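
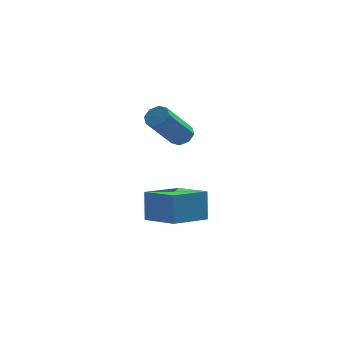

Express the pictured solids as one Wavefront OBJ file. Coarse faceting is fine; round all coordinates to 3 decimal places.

v 4.073 -2.081 0.336
v 4.473 -1.952 0.675
v 3.486 -2.749 2.143
v 3.087 -2.879 1.804
v 4.188 -1.654 0.645
v 3.201 -2.451 2.113
v 3.836 -1.606 0.434
v 2.849 -2.404 1.902
v 3.623 -1.837 0.166
v 2.636 -2.635 1.634
v 3.674 -2.211 -0.003
v 2.687 -3.008 1.465
v 3.959 -2.509 0.027
v 2.972 -3.306 1.495
v 4.311 -2.556 0.238
v 3.324 -3.354 1.706
v 4.524 -2.325 0.506
v 3.537 -3.123 1.974
v 2.623 -2.934 -3.756
v 2.634 -2.461 -2.502
v 3.972 -1.881 -4.166
v 3.983 -1.408 -2.912
v 3.657 -4.092 -3.328
v 3.668 -3.619 -2.074
v 5.006 -3.039 -3.738
v 5.017 -2.566 -2.484
f 2 1 5
f 2 5 3
f 3 5 6
f 3 6 4
f 5 1 7
f 5 7 6
f 6 7 8
f 6 8 4
f 7 1 9
f 7 9 8
f 8 9 10
f 8 10 4
f 9 1 11
f 9 11 10
f 10 11 12
f 10 12 4
f 11 1 13
f 11 13 12
f 12 13 14
f 12 14 4
f 13 1 15
f 13 15 14
f 14 15 16
f 14 16 4
f 15 1 17
f 15 17 16
f 16 17 18
f 16 18 4
f 17 1 2
f 17 2 18
f 18 2 3
f 18 3 4
f 20 22 19
f 23 20 19
f 19 22 21
f 21 23 19
f 20 26 22
f 24 20 23
f 24 26 20
f 22 26 21
f 25 23 21
f 21 26 25
f 25 24 23
f 26 24 25



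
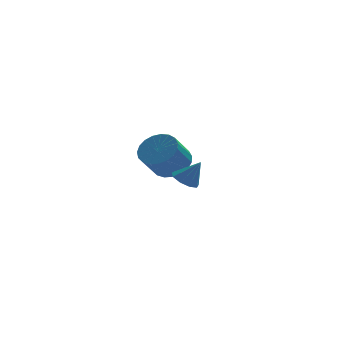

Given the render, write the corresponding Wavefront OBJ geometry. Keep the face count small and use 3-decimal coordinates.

v -0.461 -3.527 2.382
v 0.027 -3.09 2.163
v 0.181 -3.713 3.438
v -0.304 -2.855 2.405
v -0.708 -2.935 2.636
v -0.996 -3.291 2.748
v -1.034 -3.758 2.688
v -0.803 -4.116 2.485
v -0.413 -4.199 2.234
v -0.044 -3.967 2.051
v 0.129 -3.529 2.023
v 0.192 2.345 1.044
v 0.815 2.79 1.733
v 0.011 2.1 2.905
v -0.612 1.655 2.216
v 0.504 3.082 1.692
v -0.3 2.392 2.864
v 0.139 3.247 1.539
v -0.665 2.557 2.711
v -0.216 3.255 1.3
v -1.02 2.566 2.472
v -0.501 3.106 1.017
v -1.305 2.417 2.189
v -0.666 2.826 0.738
v -1.47 2.136 1.911
v -0.683 2.462 0.513
v -1.487 1.772 1.685
v -0.548 2.078 0.379
v -1.352 1.388 1.551
v -0.286 1.74 0.36
v -1.09 1.05 1.533
v 0.059 1.507 0.46
v -0.745 0.817 1.632
v 0.428 1.418 0.66
v -0.377 0.729 1.832
v 0.755 1.49 0.927
v -0.049 0.8 2.099
v 0.985 1.71 1.214
v 0.181 1.02 2.386
v 1.078 2.039 1.472
v 0.274 1.349 2.644
v 1.018 2.421 1.655
v 0.213 1.731 2.827
f 2 1 4
f 2 4 3
f 4 1 5
f 4 5 3
f 5 1 6
f 5 6 3
f 6 1 7
f 6 7 3
f 7 1 8
f 7 8 3
f 8 1 9
f 8 9 3
f 9 1 10
f 9 10 3
f 10 1 11
f 10 11 3
f 11 1 2
f 11 2 3
f 13 12 16
f 13 16 14
f 14 16 17
f 14 17 15
f 16 12 18
f 16 18 17
f 17 18 19
f 17 19 15
f 18 12 20
f 18 20 19
f 19 20 21
f 19 21 15
f 20 12 22
f 20 22 21
f 21 22 23
f 21 23 15
f 22 12 24
f 22 24 23
f 23 24 25
f 23 25 15
f 24 12 26
f 24 26 25
f 25 26 27
f 25 27 15
f 26 12 28
f 26 28 27
f 27 28 29
f 27 29 15
f 28 12 30
f 28 30 29
f 29 30 31
f 29 31 15
f 30 12 32
f 30 32 31
f 31 32 33
f 31 33 15
f 32 12 34
f 32 34 33
f 33 34 35
f 33 35 15
f 34 12 36
f 34 36 35
f 35 36 37
f 35 37 15
f 36 12 38
f 36 38 37
f 37 38 39
f 37 39 15
f 38 12 40
f 38 40 39
f 39 40 41
f 39 41 15
f 40 12 42
f 40 42 41
f 41 42 43
f 41 43 15
f 42 12 13
f 42 13 43
f 43 13 14
f 43 14 15



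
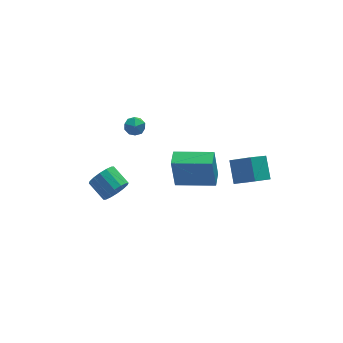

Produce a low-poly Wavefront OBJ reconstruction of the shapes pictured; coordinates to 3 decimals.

v -0.598 0.365 -1.223
v -0.766 0.533 0.682
v -0.142 1.255 -1.261
v -0.311 1.422 0.644
v 1.351 -0.622 -0.964
v 1.182 -0.455 0.941
v 1.806 0.267 -1.002
v 1.638 0.435 0.903
v -3.525 1.524 -1.903
v -2.975 1.448 -1.272
v -3.426 2.56 -0.746
v -3.975 2.636 -1.377
v -2.766 1.677 -1.576
v -3.217 2.789 -1.051
v -2.76 1.865 -1.968
v -3.211 2.977 -1.443
v -2.959 1.962 -2.343
v -3.409 3.074 -1.817
v -3.309 1.941 -2.6
v -3.76 3.053 -2.074
v -3.717 1.808 -2.669
v -4.168 2.92 -2.144
v -4.074 1.6 -2.534
v -4.525 2.712 -2.008
v -4.283 1.371 -2.229
v -4.734 2.483 -1.704
v -4.289 1.183 -1.837
v -4.74 2.295 -1.312
v -4.091 1.086 -1.463
v -4.541 2.198 -0.937
v -3.74 1.107 -1.206
v -4.191 2.219 -0.68
v -3.332 1.24 -1.136
v -3.783 2.352 -0.611
v 2.077 -1.316 -0.347
v 2.939 -2.104 0.425
v 2.25 -0.216 0.582
v 3.112 -1.004 1.354
v 3.168 -0.856 -1.094
v 4.03 -1.644 -0.322
v 3.341 0.244 -0.165
v 4.203 -0.544 0.607
v -1.868 4.329 1.279
v -1.562 4.164 0.691
v -1.798 3.276 1.609
v -1.492 3.111 1.021
v -1.165 3.499 1.48
v -1.209 4.15 1.275
v -2.151 3.29 1.025
v -2.195 3.941 0.82
v -1.737 3.523 0.533
v -1.127 3.652 0.815
v -2.233 3.788 1.485
v -1.623 3.917 1.767
f 2 4 1
f 5 2 1
f 1 4 3
f 3 5 1
f 2 8 4
f 6 2 5
f 6 8 2
f 4 8 3
f 7 5 3
f 3 8 7
f 7 6 5
f 8 6 7
f 10 9 13
f 10 13 11
f 11 13 14
f 11 14 12
f 13 9 15
f 13 15 14
f 14 15 16
f 14 16 12
f 15 9 17
f 15 17 16
f 16 17 18
f 16 18 12
f 17 9 19
f 17 19 18
f 18 19 20
f 18 20 12
f 19 9 21
f 19 21 20
f 20 21 22
f 20 22 12
f 21 9 23
f 21 23 22
f 22 23 24
f 22 24 12
f 23 9 25
f 23 25 24
f 24 25 26
f 24 26 12
f 25 9 27
f 25 27 26
f 26 27 28
f 26 28 12
f 27 9 29
f 27 29 28
f 28 29 30
f 28 30 12
f 29 9 31
f 29 31 30
f 30 31 32
f 30 32 12
f 31 9 33
f 31 33 32
f 32 33 34
f 32 34 12
f 33 9 10
f 33 10 34
f 34 10 11
f 34 11 12
f 36 38 35
f 39 36 35
f 35 38 37
f 37 39 35
f 36 42 38
f 40 36 39
f 40 42 36
f 38 42 37
f 41 39 37
f 37 42 41
f 41 40 39
f 42 40 41
f 43 54 48
f 43 48 44
f 43 44 50
f 43 50 53
f 43 53 54
f 44 48 52
f 48 54 47
f 54 53 45
f 53 50 49
f 50 44 51
f 46 52 47
f 46 47 45
f 46 45 49
f 46 49 51
f 46 51 52
f 47 52 48
f 45 47 54
f 49 45 53
f 51 49 50
f 52 51 44



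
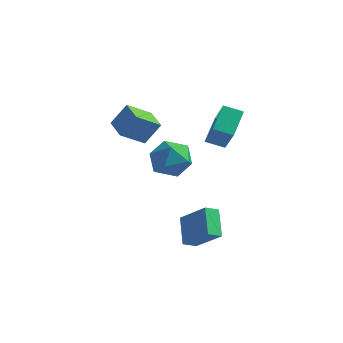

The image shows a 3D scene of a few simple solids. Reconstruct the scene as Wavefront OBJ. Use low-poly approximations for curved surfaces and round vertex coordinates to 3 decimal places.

v 0.414 3.593 0.334
v 1.366 2.58 1.881
v 0.276 4.953 1.31
v 1.228 3.94 2.857
v 1.352 3.94 -0.017
v 2.304 2.927 1.53
v 1.214 5.3 0.959
v 2.166 4.287 2.506
v 1.008 0.182 -4.977
v 0.299 1.254 -3.896
v 1.423 0.809 -5.328
v 0.714 1.882 -4.246
v 2.506 -0.102 -3.714
v 1.797 0.971 -2.632
v 2.921 0.526 -4.064
v 2.212 1.598 -2.983
v -3.421 3.518 0.197
v -4.197 2.437 1.05
v -2.777 3.998 1.391
v -3.552 2.917 2.244
v -2.368 2.603 -0.004
v -3.143 1.522 0.849
v -1.723 3.083 1.19
v -2.499 2.002 2.043
v -1.636 4.591 -1.285
v -0.794 4.147 -0.506
v -1.966 2.753 -1.974
v -1.124 2.309 -1.195
v -2.189 2.751 -0.764
v -1.984 3.887 -0.338
v -0.776 3.013 -2.142
v -0.571 4.149 -1.716
v -0.262 3.172 -1.035
v -1.135 3.01 -0.184
v -1.625 3.89 -2.296
v -2.498 3.728 -1.445
f 2 4 1
f 5 2 1
f 1 4 3
f 3 5 1
f 2 8 4
f 6 2 5
f 6 8 2
f 4 8 3
f 7 5 3
f 3 8 7
f 7 6 5
f 8 6 7
f 10 12 9
f 13 10 9
f 9 12 11
f 11 13 9
f 10 16 12
f 14 10 13
f 14 16 10
f 12 16 11
f 15 13 11
f 11 16 15
f 15 14 13
f 16 14 15
f 18 20 17
f 21 18 17
f 17 20 19
f 19 21 17
f 18 24 20
f 22 18 21
f 22 24 18
f 20 24 19
f 23 21 19
f 19 24 23
f 23 22 21
f 24 22 23
f 25 36 30
f 25 30 26
f 25 26 32
f 25 32 35
f 25 35 36
f 26 30 34
f 30 36 29
f 36 35 27
f 35 32 31
f 32 26 33
f 28 34 29
f 28 29 27
f 28 27 31
f 28 31 33
f 28 33 34
f 29 34 30
f 27 29 36
f 31 27 35
f 33 31 32
f 34 33 26



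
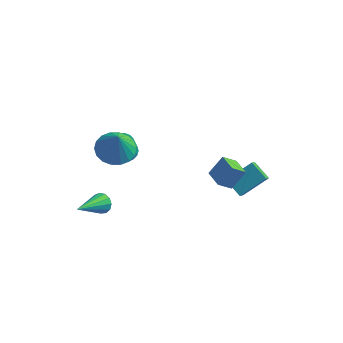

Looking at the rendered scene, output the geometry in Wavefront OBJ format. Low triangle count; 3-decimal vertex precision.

v -2.128 -1.507 0.586
v -1.547 -1.854 0.516
v -1.632 -2.2 1.525
v -2.212 -1.853 1.594
v -1.455 -1.603 0.609
v -1.54 -1.949 1.618
v -1.479 -1.336 0.699
v -1.564 -1.682 1.708
v -1.616 -1.099 0.769
v -1.701 -1.444 1.778
v -1.841 -0.932 0.807
v -1.926 -1.278 1.816
v -2.115 -0.864 0.807
v -2.2 -1.21 1.816
v -2.392 -0.908 0.769
v -2.477 -1.254 1.778
v -2.623 -1.055 0.699
v -2.708 -1.401 1.708
v -2.768 -1.281 0.609
v -2.853 -1.627 1.618
v -2.803 -1.545 0.516
v -2.888 -1.891 1.524
v -2.721 -1.803 0.434
v -2.806 -2.149 1.443
v -2.536 -2.01 0.379
v -2.621 -2.356 1.388
v -2.28 -2.13 0.359
v -2.365 -2.476 1.368
v -1.999 -2.142 0.379
v -2.084 -2.488 1.388
v -1.739 -2.044 0.434
v -1.824 -2.39 1.443
v 3.653 -0.237 -2.516
v 3.691 -0.968 -1.792
v 2.764 0.264 -1.964
v 2.802 -0.468 -1.24
v 4.718 0.688 -1.64
v 4.756 -0.044 -0.916
v 3.829 1.188 -1.088
v 3.867 0.457 -0.364
v -2.047 -3.072 2.455
v -1.184 -3.537 2.139
v -1.733 -3.488 3.925
v -1.043 -3.11 2.229
v -1.101 -2.676 2.365
v -1.346 -2.32 2.518
v -1.73 -2.113 2.659
v -2.177 -2.096 2.759
v -2.598 -2.272 2.799
v -2.91 -2.607 2.771
v -3.051 -3.034 2.68
v -2.994 -3.468 2.545
v -2.749 -3.823 2.392
v -2.364 -4.03 2.251
v -1.917 -4.047 2.151
v -1.496 -3.871 2.111
v 2.45 -2.304 1.122
v 2.974 -1.72 2.043
v 3.018 -1.85 0.511
v 3.542 -1.266 1.432
v 3.158 -3.074 1.208
v 3.682 -2.49 2.129
v 3.726 -2.62 0.597
v 4.25 -2.036 1.518
v -2.833 -3.159 -2.353
v -2.442 -3.034 -1.902
v -3.487 -4.821 -1.327
v -2.735 -2.871 -1.824
v -3.058 -2.8 -1.915
v -3.311 -2.842 -2.144
v -3.411 -2.985 -2.44
v -3.328 -3.183 -2.708
v -3.088 -3.374 -2.864
v -2.767 -3.496 -2.857
v -2.466 -3.511 -2.69
v -2.283 -3.415 -2.416
v -2.274 -3.237 -2.122
f 2 1 5
f 2 5 3
f 3 5 6
f 3 6 4
f 5 1 7
f 5 7 6
f 6 7 8
f 6 8 4
f 7 1 9
f 7 9 8
f 8 9 10
f 8 10 4
f 9 1 11
f 9 11 10
f 10 11 12
f 10 12 4
f 11 1 13
f 11 13 12
f 12 13 14
f 12 14 4
f 13 1 15
f 13 15 14
f 14 15 16
f 14 16 4
f 15 1 17
f 15 17 16
f 16 17 18
f 16 18 4
f 17 1 19
f 17 19 18
f 18 19 20
f 18 20 4
f 19 1 21
f 19 21 20
f 20 21 22
f 20 22 4
f 21 1 23
f 21 23 22
f 22 23 24
f 22 24 4
f 23 1 25
f 23 25 24
f 24 25 26
f 24 26 4
f 25 1 27
f 25 27 26
f 26 27 28
f 26 28 4
f 27 1 29
f 27 29 28
f 28 29 30
f 28 30 4
f 29 1 31
f 29 31 30
f 30 31 32
f 30 32 4
f 31 1 2
f 31 2 32
f 32 2 3
f 32 3 4
f 34 36 33
f 37 34 33
f 33 36 35
f 35 37 33
f 34 40 36
f 38 34 37
f 38 40 34
f 36 40 35
f 39 37 35
f 35 40 39
f 39 38 37
f 40 38 39
f 42 41 44
f 42 44 43
f 44 41 45
f 44 45 43
f 45 41 46
f 45 46 43
f 46 41 47
f 46 47 43
f 47 41 48
f 47 48 43
f 48 41 49
f 48 49 43
f 49 41 50
f 49 50 43
f 50 41 51
f 50 51 43
f 51 41 52
f 51 52 43
f 52 41 53
f 52 53 43
f 53 41 54
f 53 54 43
f 54 41 55
f 54 55 43
f 55 41 56
f 55 56 43
f 56 41 42
f 56 42 43
f 58 60 57
f 61 58 57
f 57 60 59
f 59 61 57
f 58 64 60
f 62 58 61
f 62 64 58
f 60 64 59
f 63 61 59
f 59 64 63
f 63 62 61
f 64 62 63
f 66 65 68
f 66 68 67
f 68 65 69
f 68 69 67
f 69 65 70
f 69 70 67
f 70 65 71
f 70 71 67
f 71 65 72
f 71 72 67
f 72 65 73
f 72 73 67
f 73 65 74
f 73 74 67
f 74 65 75
f 74 75 67
f 75 65 76
f 75 76 67
f 76 65 77
f 76 77 67
f 77 65 66
f 77 66 67



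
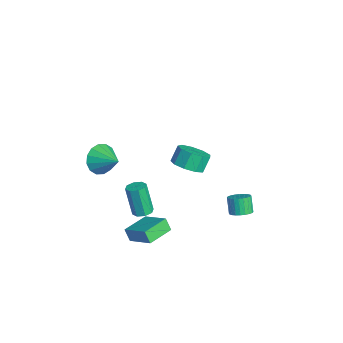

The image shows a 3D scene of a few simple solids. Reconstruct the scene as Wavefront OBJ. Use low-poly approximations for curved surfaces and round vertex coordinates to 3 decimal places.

v 2.933 -0.611 3.31
v 3.649 -1.003 3.815
v 3.303 -0.501 4.695
v 2.587 -0.109 4.19
v 3.841 -0.428 3.563
v 3.495 0.074 4.442
v 3.608 0.061 3.192
v 3.262 0.563 4.072
v 3.059 0.236 2.877
v 2.713 0.738 3.756
v 2.451 0.015 2.764
v 2.106 0.516 3.644
v 2.069 -0.5 2.907
v 1.723 0.002 3.787
v 2.091 -1.066 3.239
v 1.745 -0.564 4.118
v 2.506 -1.419 3.604
v 2.161 -0.918 4.483
v 3.122 -1.394 3.831
v 2.776 -0.893 4.711
v 2.131 -3.65 -3.237
v 1.796 -3.859 -2.484
v 1.26 -2.225 -3.228
v 0.925 -2.435 -2.476
v 3.455 -2.845 -2.424
v 3.12 -3.055 -1.672
v 2.584 -1.421 -2.416
v 2.249 -1.63 -1.663
v 0.18 3.427 -4.35
v 0.624 2.967 -4.066
v 0.045 3.013 -3.085
v -0.4 3.473 -3.37
v 0.746 3.204 -4.005
v 0.167 3.25 -3.025
v 0.782 3.475 -3.997
v 0.203 3.52 -3.016
v 0.726 3.738 -4.042
v 0.147 3.784 -3.062
v 0.587 3.954 -4.135
v 0.007 4 -3.154
v 0.385 4.09 -4.26
v -0.194 4.136 -3.279
v 0.153 4.125 -4.399
v -0.426 4.171 -3.418
v -0.076 4.054 -4.53
v -0.655 4.099 -3.55
v -0.265 3.887 -4.635
v -0.844 3.933 -3.654
v -0.387 3.65 -4.695
v -0.966 3.696 -3.715
v -0.423 3.38 -4.704
v -1.002 3.425 -3.723
v -0.367 3.116 -4.658
v -0.946 3.162 -3.678
v -0.227 2.9 -4.566
v -0.807 2.946 -3.585
v -0.026 2.764 -4.441
v -0.605 2.81 -3.46
v 0.206 2.729 -4.302
v -0.373 2.775 -3.321
v 0.435 2.801 -4.17
v -0.144 2.846 -3.19
v 2.389 -2.957 -0.561
v 2.794 -3.397 -0.505
v 2.275 -3.643 1.317
v 1.871 -3.203 1.261
v 2.967 -2.984 -0.4
v 2.448 -3.23 1.421
v 2.801 -2.556 -0.389
v 2.283 -2.802 1.432
v 2.395 -2.363 -0.479
v 1.876 -2.609 1.343
v 1.985 -2.517 -0.617
v 1.466 -2.763 1.205
v 1.812 -2.93 -0.721
v 1.293 -3.176 1.1
v 1.977 -3.358 -0.732
v 1.459 -3.604 1.089
v 2.384 -3.551 -0.643
v 1.865 -3.797 1.179
v -4.587 -3.595 -1.792
v -3.933 -4.055 -2.518
v -3.313 -2.865 -1.108
v -4.088 -3.57 -2.749
v -4.376 -3.092 -2.723
v -4.721 -2.748 -2.448
v -5.03 -2.632 -1.997
v -5.22 -2.774 -1.491
v -5.241 -3.136 -1.065
v -5.086 -3.621 -0.834
v -4.798 -4.099 -0.86
v -4.453 -4.443 -1.135
v -4.144 -4.559 -1.587
v -3.954 -4.417 -2.093
f 2 1 5
f 2 5 3
f 3 5 6
f 3 6 4
f 5 1 7
f 5 7 6
f 6 7 8
f 6 8 4
f 7 1 9
f 7 9 8
f 8 9 10
f 8 10 4
f 9 1 11
f 9 11 10
f 10 11 12
f 10 12 4
f 11 1 13
f 11 13 12
f 12 13 14
f 12 14 4
f 13 1 15
f 13 15 14
f 14 15 16
f 14 16 4
f 15 1 17
f 15 17 16
f 16 17 18
f 16 18 4
f 17 1 19
f 17 19 18
f 18 19 20
f 18 20 4
f 19 1 2
f 19 2 20
f 20 2 3
f 20 3 4
f 22 24 21
f 25 22 21
f 21 24 23
f 23 25 21
f 22 28 24
f 26 22 25
f 26 28 22
f 24 28 23
f 27 25 23
f 23 28 27
f 27 26 25
f 28 26 27
f 30 29 33
f 30 33 31
f 31 33 34
f 31 34 32
f 33 29 35
f 33 35 34
f 34 35 36
f 34 36 32
f 35 29 37
f 35 37 36
f 36 37 38
f 36 38 32
f 37 29 39
f 37 39 38
f 38 39 40
f 38 40 32
f 39 29 41
f 39 41 40
f 40 41 42
f 40 42 32
f 41 29 43
f 41 43 42
f 42 43 44
f 42 44 32
f 43 29 45
f 43 45 44
f 44 45 46
f 44 46 32
f 45 29 47
f 45 47 46
f 46 47 48
f 46 48 32
f 47 29 49
f 47 49 48
f 48 49 50
f 48 50 32
f 49 29 51
f 49 51 50
f 50 51 52
f 50 52 32
f 51 29 53
f 51 53 52
f 52 53 54
f 52 54 32
f 53 29 55
f 53 55 54
f 54 55 56
f 54 56 32
f 55 29 57
f 55 57 56
f 56 57 58
f 56 58 32
f 57 29 59
f 57 59 58
f 58 59 60
f 58 60 32
f 59 29 61
f 59 61 60
f 60 61 62
f 60 62 32
f 61 29 30
f 61 30 62
f 62 30 31
f 62 31 32
f 64 63 67
f 64 67 65
f 65 67 68
f 65 68 66
f 67 63 69
f 67 69 68
f 68 69 70
f 68 70 66
f 69 63 71
f 69 71 70
f 70 71 72
f 70 72 66
f 71 63 73
f 71 73 72
f 72 73 74
f 72 74 66
f 73 63 75
f 73 75 74
f 74 75 76
f 74 76 66
f 75 63 77
f 75 77 76
f 76 77 78
f 76 78 66
f 77 63 79
f 77 79 78
f 78 79 80
f 78 80 66
f 79 63 64
f 79 64 80
f 80 64 65
f 80 65 66
f 82 81 84
f 82 84 83
f 84 81 85
f 84 85 83
f 85 81 86
f 85 86 83
f 86 81 87
f 86 87 83
f 87 81 88
f 87 88 83
f 88 81 89
f 88 89 83
f 89 81 90
f 89 90 83
f 90 81 91
f 90 91 83
f 91 81 92
f 91 92 83
f 92 81 93
f 92 93 83
f 93 81 94
f 93 94 83
f 94 81 82
f 94 82 83



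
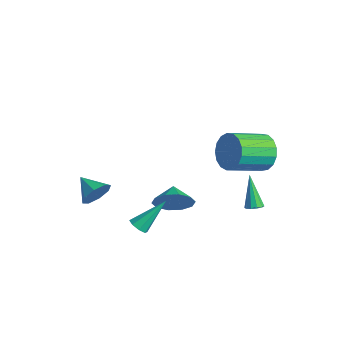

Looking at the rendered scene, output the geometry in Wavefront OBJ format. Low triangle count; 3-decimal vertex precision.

v -2.134 -2.912 -2.089
v -1.735 -3.245 -1.354
v -3.406 -3.208 -1.531
v -1.868 -2.571 -1.299
v -2.157 -2.097 -1.707
v -2.432 -2.1 -2.338
v -2.533 -2.579 -2.823
v -2.4 -3.253 -2.878
v -2.111 -3.727 -2.47
v -1.836 -3.724 -1.839
v 3.804 3.248 3.049
v 4.284 2.888 2.139
v 4.275 0.952 2.901
v 3.796 1.312 3.811
v 4.684 3.009 2.452
v 4.675 1.073 3.213
v 4.882 3.185 2.901
v 4.874 1.249 3.662
v 4.834 3.375 3.384
v 4.825 1.439 4.146
v 4.549 3.536 3.791
v 4.541 1.601 4.552
v 4.094 3.631 4.027
v 4.086 1.696 4.789
v 3.573 3.639 4.04
v 3.564 1.703 4.802
v 3.104 3.556 3.826
v 3.096 1.621 4.587
v 2.796 3.403 3.433
v 2.788 1.468 4.195
v 2.719 3.215 2.953
v 2.71 1.279 3.715
v 2.891 3.034 2.495
v 2.882 1.098 3.256
v 3.271 2.902 2.164
v 3.263 0.966 2.925
v 3.774 2.849 2.035
v 3.766 0.913 2.797
v 1.538 -0.457 -0.98
v 2.175 0.152 -0.339
v 0.662 -0.003 -0.54
v 2.066 0.494 -0.909
v 1.755 0.473 -1.506
v 1.361 0.097 -1.902
v 1.034 -0.49 -1.946
v 0.9 -1.065 -1.622
v 1.01 -1.407 -1.052
v 1.321 -1.387 -0.455
v 1.715 -1.011 -0.058
v 2.041 -0.423 -0.014
v 3.701 -3.498 0.042
v 4.242 -3.42 -0.082
v 3.819 -2.062 1.458
v 3.983 -3.17 -0.314
v 3.559 -3.112 -0.338
v 3.218 -3.28 -0.139
v 3.161 -3.576 0.166
v 3.42 -3.826 0.398
v 3.844 -3.884 0.422
v 4.184 -3.716 0.223
v 2.514 3.612 -2.222
v 2.796 3.252 -2.02
v 1.566 3.848 -0.478
v 2.941 3.522 -1.978
v 2.923 3.826 -2.029
v 2.748 4.048 -2.154
v 2.485 4.104 -2.305
v 2.232 3.972 -2.425
v 2.087 3.702 -2.467
v 2.106 3.398 -2.416
v 2.28 3.175 -2.291
v 2.544 3.12 -2.14
f 2 1 4
f 2 4 3
f 4 1 5
f 4 5 3
f 5 1 6
f 5 6 3
f 6 1 7
f 6 7 3
f 7 1 8
f 7 8 3
f 8 1 9
f 8 9 3
f 9 1 10
f 9 10 3
f 10 1 2
f 10 2 3
f 12 11 15
f 12 15 13
f 13 15 16
f 13 16 14
f 15 11 17
f 15 17 16
f 16 17 18
f 16 18 14
f 17 11 19
f 17 19 18
f 18 19 20
f 18 20 14
f 19 11 21
f 19 21 20
f 20 21 22
f 20 22 14
f 21 11 23
f 21 23 22
f 22 23 24
f 22 24 14
f 23 11 25
f 23 25 24
f 24 25 26
f 24 26 14
f 25 11 27
f 25 27 26
f 26 27 28
f 26 28 14
f 27 11 29
f 27 29 28
f 28 29 30
f 28 30 14
f 29 11 31
f 29 31 30
f 30 31 32
f 30 32 14
f 31 11 33
f 31 33 32
f 32 33 34
f 32 34 14
f 33 11 35
f 33 35 34
f 34 35 36
f 34 36 14
f 35 11 37
f 35 37 36
f 36 37 38
f 36 38 14
f 37 11 12
f 37 12 38
f 38 12 13
f 38 13 14
f 40 39 42
f 40 42 41
f 42 39 43
f 42 43 41
f 43 39 44
f 43 44 41
f 44 39 45
f 44 45 41
f 45 39 46
f 45 46 41
f 46 39 47
f 46 47 41
f 47 39 48
f 47 48 41
f 48 39 49
f 48 49 41
f 49 39 50
f 49 50 41
f 50 39 40
f 50 40 41
f 52 51 54
f 52 54 53
f 54 51 55
f 54 55 53
f 55 51 56
f 55 56 53
f 56 51 57
f 56 57 53
f 57 51 58
f 57 58 53
f 58 51 59
f 58 59 53
f 59 51 60
f 59 60 53
f 60 51 52
f 60 52 53
f 62 61 64
f 62 64 63
f 64 61 65
f 64 65 63
f 65 61 66
f 65 66 63
f 66 61 67
f 66 67 63
f 67 61 68
f 67 68 63
f 68 61 69
f 68 69 63
f 69 61 70
f 69 70 63
f 70 61 71
f 70 71 63
f 71 61 72
f 71 72 63
f 72 61 62
f 72 62 63



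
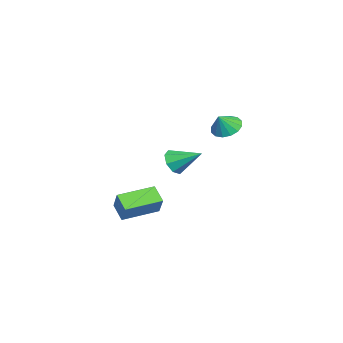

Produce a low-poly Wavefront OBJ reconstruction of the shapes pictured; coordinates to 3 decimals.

v -0.331 -0.939 -3.114
v 0.491 -0.579 -2.053
v 0.315 -0.391 -3.8
v 1.137 -0.031 -2.738
v 0.763 -2.589 -3.402
v 1.585 -2.229 -2.34
v 1.409 -2.041 -4.087
v 2.231 -1.681 -3.026
v 3.568 0.996 0.85
v 3.922 0.609 1.414
v 3.852 2.364 1.61
v 4.292 0.771 0.985
v 4.238 1.064 0.477
v 3.791 1.318 0.187
v 3.214 1.383 0.286
v 2.844 1.222 0.715
v 2.898 0.928 1.224
v 3.344 0.675 1.513
v 3.102 3.389 3.139
v 3.571 2.949 2.662
v 3.638 3.091 3.941
v 3.752 3.321 2.678
v 3.76 3.711 2.818
v 3.591 4.014 3.043
v 3.291 4.15 3.294
v 2.94 4.082 3.504
v 2.633 3.828 3.615
v 2.451 3.456 3.599
v 2.443 3.067 3.46
v 2.612 2.763 3.234
v 2.912 2.627 2.983
v 3.263 2.695 2.774
f 2 4 1
f 5 2 1
f 1 4 3
f 3 5 1
f 2 8 4
f 6 2 5
f 6 8 2
f 4 8 3
f 7 5 3
f 3 8 7
f 7 6 5
f 8 6 7
f 10 9 12
f 10 12 11
f 12 9 13
f 12 13 11
f 13 9 14
f 13 14 11
f 14 9 15
f 14 15 11
f 15 9 16
f 15 16 11
f 16 9 17
f 16 17 11
f 17 9 18
f 17 18 11
f 18 9 10
f 18 10 11
f 20 19 22
f 20 22 21
f 22 19 23
f 22 23 21
f 23 19 24
f 23 24 21
f 24 19 25
f 24 25 21
f 25 19 26
f 25 26 21
f 26 19 27
f 26 27 21
f 27 19 28
f 27 28 21
f 28 19 29
f 28 29 21
f 29 19 30
f 29 30 21
f 30 19 31
f 30 31 21
f 31 19 32
f 31 32 21
f 32 19 20
f 32 20 21



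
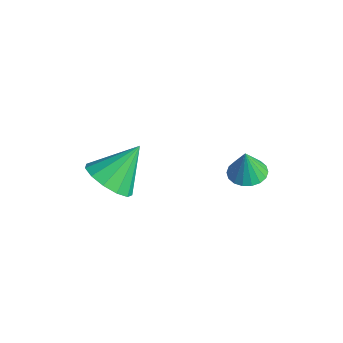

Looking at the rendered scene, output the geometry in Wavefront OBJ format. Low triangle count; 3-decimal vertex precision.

v 0.549 -0.809 -3.435
v 1.421 -1.052 -3.183
v 0.551 0.389 -2.285
v 1.472 -0.687 -3.564
v 1.23 -0.361 -3.903
v 0.771 -0.177 -4.094
v 0.242 -0.193 -4.075
v -0.19 -0.405 -3.854
v -0.387 -0.745 -3.499
v -0.287 -1.106 -3.123
v 0.078 -1.372 -2.847
v 0.593 -1.459 -2.757
v 1.093 -1.34 -2.882
v 2.487 3.23 -3.723
v 3.157 3.252 -3.712
v 2.473 3.13 -2.637
v 3.08 3.54 -3.686
v 2.887 3.765 -3.668
v 2.614 3.885 -3.66
v 2.316 3.875 -3.665
v 2.052 3.738 -3.681
v 1.874 3.5 -3.706
v 1.817 3.208 -3.733
v 1.894 2.921 -3.759
v 2.088 2.695 -3.777
v 2.36 2.575 -3.785
v 2.658 2.585 -3.78
v 2.922 2.723 -3.764
v 3.1 2.961 -3.74
f 2 1 4
f 2 4 3
f 4 1 5
f 4 5 3
f 5 1 6
f 5 6 3
f 6 1 7
f 6 7 3
f 7 1 8
f 7 8 3
f 8 1 9
f 8 9 3
f 9 1 10
f 9 10 3
f 10 1 11
f 10 11 3
f 11 1 12
f 11 12 3
f 12 1 13
f 12 13 3
f 13 1 2
f 13 2 3
f 15 14 17
f 15 17 16
f 17 14 18
f 17 18 16
f 18 14 19
f 18 19 16
f 19 14 20
f 19 20 16
f 20 14 21
f 20 21 16
f 21 14 22
f 21 22 16
f 22 14 23
f 22 23 16
f 23 14 24
f 23 24 16
f 24 14 25
f 24 25 16
f 25 14 26
f 25 26 16
f 26 14 27
f 26 27 16
f 27 14 28
f 27 28 16
f 28 14 29
f 28 29 16
f 29 14 15
f 29 15 16



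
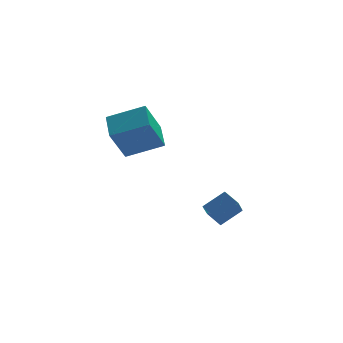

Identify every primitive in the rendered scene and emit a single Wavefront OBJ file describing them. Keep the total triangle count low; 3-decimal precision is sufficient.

v -1.525 2.465 4.074
v 0.047 2.152 4.723
v -1.504 3.763 4.65
v 0.068 3.45 5.3
v -0.808 3.09 2.64
v 0.764 2.777 3.29
v -0.787 4.388 3.217
v 0.785 4.075 3.866
v 3.15 3.205 -1.553
v 2.803 2.339 -0.752
v 2.69 3.797 -1.112
v 2.342 2.931 -0.311
v 4.118 3.449 -0.869
v 3.77 2.583 -0.068
v 3.657 4.041 -0.428
v 3.31 3.175 0.373
f 2 4 1
f 5 2 1
f 1 4 3
f 3 5 1
f 2 8 4
f 6 2 5
f 6 8 2
f 4 8 3
f 7 5 3
f 3 8 7
f 7 6 5
f 8 6 7
f 10 12 9
f 13 10 9
f 9 12 11
f 11 13 9
f 10 16 12
f 14 10 13
f 14 16 10
f 12 16 11
f 15 13 11
f 11 16 15
f 15 14 13
f 16 14 15



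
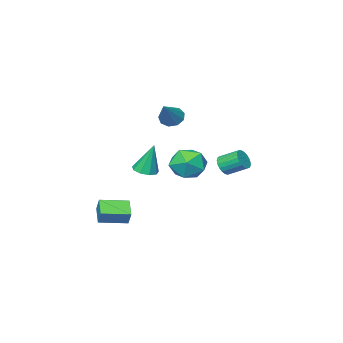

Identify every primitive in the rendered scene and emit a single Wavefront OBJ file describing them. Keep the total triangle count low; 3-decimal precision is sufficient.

v 1.611 -3.749 -3.938
v 1.754 -3.331 -3.177
v 0.3 -2.999 -4.105
v 0.443 -2.581 -3.343
v 2.157 -2.919 -4.497
v 2.3 -2.501 -3.735
v 0.846 -2.169 -4.663
v 0.989 -1.751 -3.902
v -0.863 -2.931 -1.626
v -0.193 -3.053 -1.513
v -1.077 -2.489 0.126
v -0.257 -2.602 -1.635
v -0.604 -2.304 -1.753
v -1.072 -2.3 -1.811
v -1.443 -2.592 -1.783
v -1.542 -3.042 -1.681
v -1.323 -3.44 -1.554
v -0.889 -3.601 -1.46
v -0.443 -3.448 -1.444
v -1.062 -1.115 2.4
v -0.689 -0.908 1.883
v 0.042 -0.405 3.48
v -1 -0.588 1.99
v -1.339 -0.515 2.289
v -1.549 -0.722 2.64
v -1.531 -1.113 2.878
v -1.294 -1.505 2.893
v -0.948 -1.714 2.677
v -0.656 -1.643 2.331
v -0.554 -1.324 2.018
v -2.32 1.326 -0.507
v -1.783 1.473 -0.258
v -2.282 2.361 0.295
v -2.82 2.214 0.047
v -1.781 1.608 -0.473
v -2.28 2.496 0.081
v -1.871 1.694 -0.693
v -2.371 2.583 -0.14
v -2.04 1.717 -0.882
v -2.539 2.605 -0.328
v -2.257 1.672 -1.005
v -2.756 2.56 -0.452
v -2.485 1.567 -1.042
v -2.984 2.456 -0.489
v -2.684 1.42 -0.987
v -3.184 2.309 -0.434
v -2.821 1.257 -0.849
v -3.32 2.146 -0.295
v -2.871 1.106 -0.651
v -3.37 1.995 -0.098
v -2.826 0.993 -0.429
v -3.325 1.882 0.125
v -2.693 0.937 -0.22
v -3.193 1.826 0.334
v -2.496 0.949 -0.06
v -2.996 1.838 0.493
v -2.269 1.025 0.022
v -2.768 1.914 0.575
v -2.05 1.154 0.013
v -2.55 2.043 0.566
v -1.879 1.312 -0.086
v -2.378 2.201 0.467
v 0.003 2.778 0.645
v 0.785 3.447 0.488
v 1.115 1.533 0.872
v 1.897 2.202 0.715
v 1.315 2.275 1.575
v 0.628 3.044 1.434
v 1.272 1.936 -0.074
v 0.585 2.705 -0.215
v 1.569 2.927 0.043
v 1.595 3.136 1.062
v 0.305 1.844 0.298
v 0.331 2.053 1.317
f 2 4 1
f 5 2 1
f 1 4 3
f 3 5 1
f 2 8 4
f 6 2 5
f 6 8 2
f 4 8 3
f 7 5 3
f 3 8 7
f 7 6 5
f 8 6 7
f 10 9 12
f 10 12 11
f 12 9 13
f 12 13 11
f 13 9 14
f 13 14 11
f 14 9 15
f 14 15 11
f 15 9 16
f 15 16 11
f 16 9 17
f 16 17 11
f 17 9 18
f 17 18 11
f 18 9 19
f 18 19 11
f 19 9 10
f 19 10 11
f 21 20 23
f 21 23 22
f 23 20 24
f 23 24 22
f 24 20 25
f 24 25 22
f 25 20 26
f 25 26 22
f 26 20 27
f 26 27 22
f 27 20 28
f 27 28 22
f 28 20 29
f 28 29 22
f 29 20 30
f 29 30 22
f 30 20 21
f 30 21 22
f 32 31 35
f 32 35 33
f 33 35 36
f 33 36 34
f 35 31 37
f 35 37 36
f 36 37 38
f 36 38 34
f 37 31 39
f 37 39 38
f 38 39 40
f 38 40 34
f 39 31 41
f 39 41 40
f 40 41 42
f 40 42 34
f 41 31 43
f 41 43 42
f 42 43 44
f 42 44 34
f 43 31 45
f 43 45 44
f 44 45 46
f 44 46 34
f 45 31 47
f 45 47 46
f 46 47 48
f 46 48 34
f 47 31 49
f 47 49 48
f 48 49 50
f 48 50 34
f 49 31 51
f 49 51 50
f 50 51 52
f 50 52 34
f 51 31 53
f 51 53 52
f 52 53 54
f 52 54 34
f 53 31 55
f 53 55 54
f 54 55 56
f 54 56 34
f 55 31 57
f 55 57 56
f 56 57 58
f 56 58 34
f 57 31 59
f 57 59 58
f 58 59 60
f 58 60 34
f 59 31 61
f 59 61 60
f 60 61 62
f 60 62 34
f 61 31 32
f 61 32 62
f 62 32 33
f 62 33 34
f 63 74 68
f 63 68 64
f 63 64 70
f 63 70 73
f 63 73 74
f 64 68 72
f 68 74 67
f 74 73 65
f 73 70 69
f 70 64 71
f 66 72 67
f 66 67 65
f 66 65 69
f 66 69 71
f 66 71 72
f 67 72 68
f 65 67 74
f 69 65 73
f 71 69 70
f 72 71 64



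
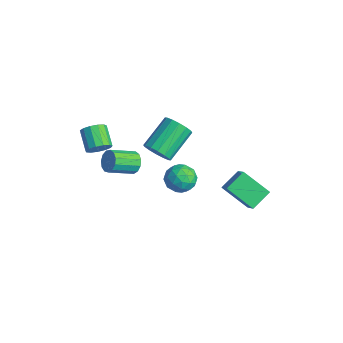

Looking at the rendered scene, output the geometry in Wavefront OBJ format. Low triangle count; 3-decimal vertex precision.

v -0.953 -0.996 1.282
v -0.625 -0.458 0.626
v -1.299 1.314 1.741
v -1.627 0.776 2.398
v -1.07 -0.548 0.499
v -1.743 1.225 1.615
v -1.484 -0.757 0.582
v -2.157 1.015 1.698
v -1.755 -1.031 0.853
v -2.428 0.742 1.969
v -1.812 -1.295 1.239
v -2.485 0.477 2.355
v -1.638 -1.479 1.636
v -2.312 0.293 2.752
v -1.281 -1.534 1.939
v -1.955 0.238 3.054
v -0.837 -1.445 2.065
v -1.51 0.328 3.181
v -0.423 -1.235 1.982
v -1.096 0.537 3.098
v -0.152 -0.962 1.711
v -0.825 0.811 2.827
v -0.095 -0.697 1.325
v -0.768 1.075 2.441
v -0.268 -0.513 0.928
v -0.942 1.259 2.044
v -1.391 -2.241 0.617
v -0.944 -2.017 1.162
v -1.101 -3.514 1.908
v -1.549 -3.739 1.363
v -1.331 -1.918 1.28
v -1.489 -3.415 2.026
v -1.738 -1.921 1.187
v -1.895 -3.418 1.933
v -2.034 -2.026 0.913
v -2.192 -3.523 1.659
v -2.127 -2.2 0.546
v -2.284 -3.697 1.291
v -1.985 -2.386 0.201
v -2.143 -3.884 0.946
v -1.656 -2.527 -0.012
v -1.813 -4.024 0.733
v -1.242 -2.577 -0.025
v -1.399 -4.074 0.72
v -0.876 -2.52 0.166
v -1.033 -4.018 0.911
v -0.673 -2.375 0.5
v -0.83 -3.872 1.246
v -0.698 -2.188 0.872
v -0.856 -3.685 1.617
v -0.034 2.691 -3.043
v 1.076 2.351 -1.971
v -0.304 3.954 -2.362
v 0.806 3.614 -1.29
v 1.354 3.606 -4.19
v 2.464 3.266 -3.118
v 1.084 4.869 -3.509
v 2.194 4.529 -2.437
v 1.369 0.023 0.984
v 2.256 -0.388 0.972
v 0.704 -1.412 1.008
v 1.591 -1.823 0.996
v 1.289 -1.337 1.788
v 1.7 -0.45 1.774
v 1.26 -1.35 0.206
v 1.671 -0.463 0.192
v 2.189 -1.237 0.491
v 2.207 -1.229 1.469
v 0.753 -0.571 0.511
v 0.771 -0.563 1.489
v 1.871 -0.056 0.976
v 1.089 -1.744 1.004
v 0.911 -1.458 1.47
v 1.433 -1.7 1.462
v 1.544 -0.093 1.447
v 2.065 -0.334 1.44
v 1.497 -0.892 1.92
v 0.895 -1.466 0.54
v 1.416 -1.707 0.533
v 1.527 -0.1 0.518
v 2.049 -0.342 0.51
v 1.463 -0.908 0.06
v 2.353 -0.797 0.686
v 1.962 -1.641 0.7
v 1.767 -1.362 0.236
v 2.009 -0.841 0.227
v 2.363 -0.792 1.261
v 1.972 -1.636 1.275
v 1.795 -1.35 1.741
v 2.036 -0.829 1.732
v 2.324 -1.291 0.978
v 0.988 -0.164 0.705
v 0.597 -1.008 0.719
v 0.924 -0.971 0.248
v 1.165 -0.45 0.239
v 0.998 -0.159 1.28
v 0.607 -1.003 1.294
v 0.951 -0.959 1.753
v 1.193 -0.438 1.744
v 0.636 -0.509 1.002
v -2.52 -3.802 1.692
v -2.101 -3.724 2.334
v -3.282 -3.44 3.07
v -3.7 -3.518 2.428
v -2.12 -3.331 2.152
v -3.301 -3.047 2.887
v -2.266 -3.087 1.824
v -3.447 -2.803 2.559
v -2.492 -3.07 1.454
v -3.673 -2.786 2.19
v -2.727 -3.286 1.16
v -3.908 -3.002 1.896
v -2.896 -3.665 1.035
v -4.077 -3.381 1.77
v -2.946 -4.088 1.118
v -4.127 -3.804 1.854
v -2.86 -4.42 1.384
v -4.041 -4.136 2.12
v -2.666 -4.556 1.748
v -3.847 -4.272 2.483
v -2.426 -4.452 2.094
v -3.606 -4.168 2.829
v -2.215 -4.142 2.312
v -3.396 -3.858 3.048
f 2 1 5
f 2 5 3
f 3 5 6
f 3 6 4
f 5 1 7
f 5 7 6
f 6 7 8
f 6 8 4
f 7 1 9
f 7 9 8
f 8 9 10
f 8 10 4
f 9 1 11
f 9 11 10
f 10 11 12
f 10 12 4
f 11 1 13
f 11 13 12
f 12 13 14
f 12 14 4
f 13 1 15
f 13 15 14
f 14 15 16
f 14 16 4
f 15 1 17
f 15 17 16
f 16 17 18
f 16 18 4
f 17 1 19
f 17 19 18
f 18 19 20
f 18 20 4
f 19 1 21
f 19 21 20
f 20 21 22
f 20 22 4
f 21 1 23
f 21 23 22
f 22 23 24
f 22 24 4
f 23 1 25
f 23 25 24
f 24 25 26
f 24 26 4
f 25 1 2
f 25 2 26
f 26 2 3
f 26 3 4
f 28 27 31
f 28 31 29
f 29 31 32
f 29 32 30
f 31 27 33
f 31 33 32
f 32 33 34
f 32 34 30
f 33 27 35
f 33 35 34
f 34 35 36
f 34 36 30
f 35 27 37
f 35 37 36
f 36 37 38
f 36 38 30
f 37 27 39
f 37 39 38
f 38 39 40
f 38 40 30
f 39 27 41
f 39 41 40
f 40 41 42
f 40 42 30
f 41 27 43
f 41 43 42
f 42 43 44
f 42 44 30
f 43 27 45
f 43 45 44
f 44 45 46
f 44 46 30
f 45 27 47
f 45 47 46
f 46 47 48
f 46 48 30
f 47 27 49
f 47 49 48
f 48 49 50
f 48 50 30
f 49 27 28
f 49 28 50
f 50 28 29
f 50 29 30
f 52 54 51
f 55 52 51
f 51 54 53
f 53 55 51
f 52 58 54
f 56 52 55
f 56 58 52
f 54 58 53
f 57 55 53
f 53 58 57
f 57 56 55
f 58 56 57
f 59 96 75
f 96 70 99
f 75 99 64
f 96 99 75
f 59 75 71
f 75 64 76
f 71 76 60
f 75 76 71
f 59 71 80
f 71 60 81
f 80 81 66
f 71 81 80
f 59 80 92
f 80 66 95
f 92 95 69
f 80 95 92
f 59 92 96
f 92 69 100
f 96 100 70
f 92 100 96
f 60 76 87
f 76 64 90
f 87 90 68
f 76 90 87
f 64 99 77
f 99 70 98
f 77 98 63
f 99 98 77
f 70 100 97
f 100 69 93
f 97 93 61
f 100 93 97
f 69 95 94
f 95 66 82
f 94 82 65
f 95 82 94
f 66 81 86
f 81 60 83
f 86 83 67
f 81 83 86
f 62 88 74
f 88 68 89
f 74 89 63
f 88 89 74
f 62 74 72
f 74 63 73
f 72 73 61
f 74 73 72
f 62 72 79
f 72 61 78
f 79 78 65
f 72 78 79
f 62 79 84
f 79 65 85
f 84 85 67
f 79 85 84
f 62 84 88
f 84 67 91
f 88 91 68
f 84 91 88
f 63 89 77
f 89 68 90
f 77 90 64
f 89 90 77
f 61 73 97
f 73 63 98
f 97 98 70
f 73 98 97
f 65 78 94
f 78 61 93
f 94 93 69
f 78 93 94
f 67 85 86
f 85 65 82
f 86 82 66
f 85 82 86
f 68 91 87
f 91 67 83
f 87 83 60
f 91 83 87
f 102 101 105
f 102 105 103
f 103 105 106
f 103 106 104
f 105 101 107
f 105 107 106
f 106 107 108
f 106 108 104
f 107 101 109
f 107 109 108
f 108 109 110
f 108 110 104
f 109 101 111
f 109 111 110
f 110 111 112
f 110 112 104
f 111 101 113
f 111 113 112
f 112 113 114
f 112 114 104
f 113 101 115
f 113 115 114
f 114 115 116
f 114 116 104
f 115 101 117
f 115 117 116
f 116 117 118
f 116 118 104
f 117 101 119
f 117 119 118
f 118 119 120
f 118 120 104
f 119 101 121
f 119 121 120
f 120 121 122
f 120 122 104
f 121 101 123
f 121 123 122
f 122 123 124
f 122 124 104
f 123 101 102
f 123 102 124
f 124 102 103
f 124 103 104



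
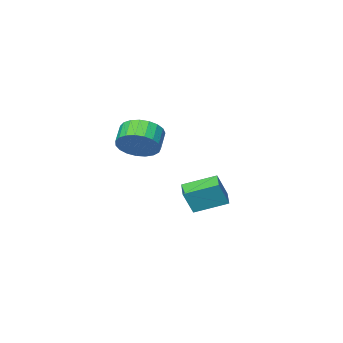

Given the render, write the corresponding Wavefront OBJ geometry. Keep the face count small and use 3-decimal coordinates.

v -3.205 -1.085 -4.191
v -2.581 -1.116 -2.74
v -2.711 -0.237 -4.385
v -2.087 -0.268 -2.934
v -1.733 -2.092 -4.846
v -1.109 -2.123 -3.395
v -1.239 -1.244 -5.04
v -0.615 -1.275 -3.589
v 3.233 0.666 1.557
v 3.902 0.689 2.417
v 3.195 -0.003 2.984
v 2.527 -0.026 2.123
v 3.627 1.039 2.502
v 2.92 0.347 3.069
v 3.284 1.325 2.424
v 2.577 0.632 2.991
v 2.932 1.496 2.195
v 2.226 0.804 2.762
v 2.632 1.525 1.856
v 1.926 0.832 2.423
v 2.436 1.404 1.466
v 1.73 0.712 2.033
v 2.378 1.157 1.091
v 1.672 0.464 1.658
v 2.468 0.824 0.796
v 1.762 0.132 1.363
v 2.69 0.464 0.633
v 1.984 -0.228 1.2
v 3.006 0.139 0.63
v 2.3 -0.553 1.197
v 3.361 -0.095 0.787
v 2.655 -0.787 1.354
v 3.694 -0.197 1.077
v 2.988 -0.889 1.644
v 3.948 -0.15 1.45
v 3.241 -0.842 2.017
v 4.077 0.038 1.841
v 3.371 -0.654 2.408
v 4.061 0.335 2.183
v 3.355 -0.357 2.75
f 2 4 1
f 5 2 1
f 1 4 3
f 3 5 1
f 2 8 4
f 6 2 5
f 6 8 2
f 4 8 3
f 7 5 3
f 3 8 7
f 7 6 5
f 8 6 7
f 10 9 13
f 10 13 11
f 11 13 14
f 11 14 12
f 13 9 15
f 13 15 14
f 14 15 16
f 14 16 12
f 15 9 17
f 15 17 16
f 16 17 18
f 16 18 12
f 17 9 19
f 17 19 18
f 18 19 20
f 18 20 12
f 19 9 21
f 19 21 20
f 20 21 22
f 20 22 12
f 21 9 23
f 21 23 22
f 22 23 24
f 22 24 12
f 23 9 25
f 23 25 24
f 24 25 26
f 24 26 12
f 25 9 27
f 25 27 26
f 26 27 28
f 26 28 12
f 27 9 29
f 27 29 28
f 28 29 30
f 28 30 12
f 29 9 31
f 29 31 30
f 30 31 32
f 30 32 12
f 31 9 33
f 31 33 32
f 32 33 34
f 32 34 12
f 33 9 35
f 33 35 34
f 34 35 36
f 34 36 12
f 35 9 37
f 35 37 36
f 36 37 38
f 36 38 12
f 37 9 39
f 37 39 38
f 38 39 40
f 38 40 12
f 39 9 10
f 39 10 40
f 40 10 11
f 40 11 12



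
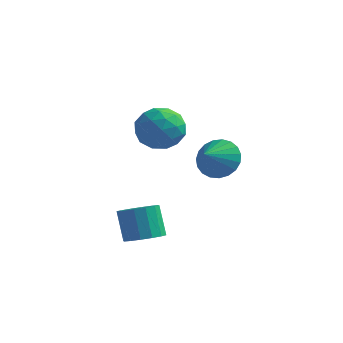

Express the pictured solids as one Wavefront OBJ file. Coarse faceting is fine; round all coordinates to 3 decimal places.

v 3.702 3.192 0.043
v 4.42 3.568 0.742
v 3.598 2.028 0.777
v 4.036 3.712 0.916
v 3.595 3.767 0.939
v 3.173 3.722 0.807
v 2.842 3.585 0.543
v 2.66 3.38 0.193
v 2.658 3.143 -0.184
v 2.836 2.914 -0.521
v 3.165 2.734 -0.761
v 3.586 2.632 -0.861
v 4.028 2.628 -0.806
v 4.413 2.721 -0.603
v 4.675 2.895 -0.289
v 4.769 3.121 0.082
v 4.679 3.359 0.447
v 3.148 -2.27 -2.299
v 3.94 -1.922 -2.091
v 3.384 -1.481 -0.713
v 2.592 -1.83 -0.921
v 3.708 -1.579 -2.294
v 3.152 -1.138 -0.916
v 3.327 -1.422 -2.498
v 2.77 -0.981 -1.121
v 2.897 -1.492 -2.649
v 2.341 -1.051 -1.272
v 2.535 -1.771 -2.707
v 1.979 -1.33 -1.329
v 2.337 -2.183 -2.654
v 1.781 -1.742 -1.277
v 2.356 -2.619 -2.507
v 1.8 -2.178 -1.129
v 2.588 -2.962 -2.304
v 2.032 -2.521 -0.926
v 2.97 -3.119 -2.099
v 2.413 -2.678 -0.722
v 3.399 -3.049 -1.948
v 2.843 -2.608 -0.571
v 3.761 -2.77 -1.891
v 3.205 -2.329 -0.513
v 3.959 -2.358 -1.943
v 3.403 -1.917 -0.566
v 1.617 -0.04 3.049
v 2.299 0.874 3.156
v 3.101 -1.114 2.764
v 3.783 -0.2 2.871
v 3.223 -0.606 3.784
v 2.305 0.058 3.96
v 3.095 -0.298 1.96
v 2.177 0.366 2.136
v 3.212 0.715 2.482
v 3.291 0.525 3.61
v 2.109 -0.765 2.31
v 2.188 -0.955 3.438
v 1.827 0.511 3.128
v 3.573 -0.751 2.792
v 3.243 -0.99 3.329
v 3.644 -0.452 3.392
v 1.831 0.032 3.6
v 2.232 0.569 3.663
v 2.775 -0.301 4.032
v 3.168 -0.809 2.257
v 3.569 -0.272 2.32
v 1.756 0.212 2.528
v 2.157 0.75 2.591
v 2.625 0.061 1.888
v 2.765 0.955 2.794
v 3.638 0.324 2.627
v 3.233 0.266 2.091
v 2.694 0.656 2.195
v 2.812 0.844 3.457
v 3.684 0.212 3.289
v 3.355 -0.026 3.826
v 2.816 0.364 3.93
v 3.349 0.75 3.061
v 1.716 -0.452 2.631
v 2.588 -1.084 2.463
v 2.584 -0.604 1.99
v 2.045 -0.214 2.094
v 1.762 -0.564 3.293
v 2.635 -1.195 3.126
v 2.706 -0.896 3.725
v 2.167 -0.506 3.829
v 2.051 -0.99 2.859
f 2 1 4
f 2 4 3
f 4 1 5
f 4 5 3
f 5 1 6
f 5 6 3
f 6 1 7
f 6 7 3
f 7 1 8
f 7 8 3
f 8 1 9
f 8 9 3
f 9 1 10
f 9 10 3
f 10 1 11
f 10 11 3
f 11 1 12
f 11 12 3
f 12 1 13
f 12 13 3
f 13 1 14
f 13 14 3
f 14 1 15
f 14 15 3
f 15 1 16
f 15 16 3
f 16 1 17
f 16 17 3
f 17 1 2
f 17 2 3
f 19 18 22
f 19 22 20
f 20 22 23
f 20 23 21
f 22 18 24
f 22 24 23
f 23 24 25
f 23 25 21
f 24 18 26
f 24 26 25
f 25 26 27
f 25 27 21
f 26 18 28
f 26 28 27
f 27 28 29
f 27 29 21
f 28 18 30
f 28 30 29
f 29 30 31
f 29 31 21
f 30 18 32
f 30 32 31
f 31 32 33
f 31 33 21
f 32 18 34
f 32 34 33
f 33 34 35
f 33 35 21
f 34 18 36
f 34 36 35
f 35 36 37
f 35 37 21
f 36 18 38
f 36 38 37
f 37 38 39
f 37 39 21
f 38 18 40
f 38 40 39
f 39 40 41
f 39 41 21
f 40 18 42
f 40 42 41
f 41 42 43
f 41 43 21
f 42 18 19
f 42 19 43
f 43 19 20
f 43 20 21
f 44 81 60
f 81 55 84
f 60 84 49
f 81 84 60
f 44 60 56
f 60 49 61
f 56 61 45
f 60 61 56
f 44 56 65
f 56 45 66
f 65 66 51
f 56 66 65
f 44 65 77
f 65 51 80
f 77 80 54
f 65 80 77
f 44 77 81
f 77 54 85
f 81 85 55
f 77 85 81
f 45 61 72
f 61 49 75
f 72 75 53
f 61 75 72
f 49 84 62
f 84 55 83
f 62 83 48
f 84 83 62
f 55 85 82
f 85 54 78
f 82 78 46
f 85 78 82
f 54 80 79
f 80 51 67
f 79 67 50
f 80 67 79
f 51 66 71
f 66 45 68
f 71 68 52
f 66 68 71
f 47 73 59
f 73 53 74
f 59 74 48
f 73 74 59
f 47 59 57
f 59 48 58
f 57 58 46
f 59 58 57
f 47 57 64
f 57 46 63
f 64 63 50
f 57 63 64
f 47 64 69
f 64 50 70
f 69 70 52
f 64 70 69
f 47 69 73
f 69 52 76
f 73 76 53
f 69 76 73
f 48 74 62
f 74 53 75
f 62 75 49
f 74 75 62
f 46 58 82
f 58 48 83
f 82 83 55
f 58 83 82
f 50 63 79
f 63 46 78
f 79 78 54
f 63 78 79
f 52 70 71
f 70 50 67
f 71 67 51
f 70 67 71
f 53 76 72
f 76 52 68
f 72 68 45
f 76 68 72



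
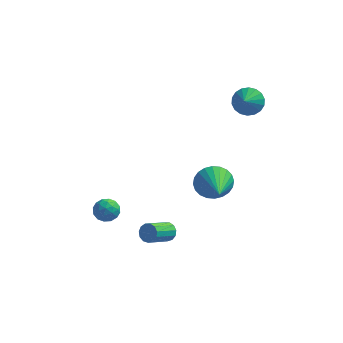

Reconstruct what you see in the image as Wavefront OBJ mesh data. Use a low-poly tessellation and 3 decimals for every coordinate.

v -0.287 -2.729 -3.806
v 0.06 -3.1 -4.041
v -0.625 -4.242 -3.248
v -0.973 -3.871 -3.014
v 0.201 -3.001 -3.776
v -0.484 -4.143 -2.984
v 0.187 -2.816 -3.521
v -0.498 -3.958 -2.729
v 0.022 -2.603 -3.357
v -0.663 -3.745 -2.564
v -0.241 -2.43 -3.335
v -0.926 -3.572 -2.543
v -0.519 -2.352 -3.463
v -1.204 -3.494 -2.67
v -0.723 -2.394 -3.7
v -1.408 -3.536 -2.907
v -0.789 -2.542 -3.97
v -1.474 -3.684 -3.178
v -0.696 -2.749 -4.189
v -1.381 -3.892 -3.397
v -0.473 -2.95 -4.286
v -1.158 -4.093 -3.494
v -0.191 -3.081 -4.231
v -0.876 -4.223 -3.438
v 1.964 -2.558 0.354
v 2.519 -2.077 1.018
v 2.616 -4.402 1.146
v 2.186 -2.112 1.21
v 1.819 -2.216 1.272
v 1.474 -2.371 1.194
v 1.203 -2.555 0.988
v 1.049 -2.739 0.686
v 1.034 -2.896 0.333
v 1.16 -3.001 -0.016
v 1.409 -3.039 -0.309
v 1.742 -3.003 -0.501
v 2.109 -2.9 -0.563
v 2.454 -2.745 -0.485
v 2.725 -2.561 -0.279
v 2.879 -2.377 0.023
v 2.894 -2.22 0.376
v 2.768 -2.115 0.725
v -3.836 -2.122 -3.65
v -3.209 -1.801 -3.475
v -3.711 -2.859 -2.745
v -3.084 -2.538 -2.57
v -3.711 -2.182 -2.484
v -3.788 -1.727 -3.044
v -3.132 -2.933 -3.176
v -3.209 -2.478 -3.736
v -2.774 -2.302 -3.182
v -3.132 -1.838 -2.754
v -3.788 -2.822 -3.466
v -4.146 -2.358 -3.038
v -3.533 -1.897 -3.642
v -3.387 -2.763 -2.578
v -3.755 -2.554 -2.528
v -3.387 -2.365 -2.425
v -3.874 -1.853 -3.388
v -3.505 -1.664 -3.285
v -3.8 -1.889 -2.703
v -3.415 -2.996 -2.935
v -3.046 -2.807 -2.832
v -3.533 -2.295 -3.795
v -3.165 -2.106 -3.692
v -3.12 -2.771 -3.517
v -2.91 -2.002 -3.367
v -2.836 -2.436 -2.835
v -2.864 -2.668 -3.191
v -2.91 -2.4 -3.52
v -3.12 -1.73 -3.115
v -3.046 -2.163 -2.584
v -3.415 -1.954 -2.533
v -3.46 -1.686 -2.862
v -2.864 -2.024 -2.943
v -3.874 -2.497 -3.636
v -3.8 -2.93 -3.105
v -3.46 -2.974 -3.358
v -3.505 -2.706 -3.687
v -4.084 -2.224 -3.385
v -4.01 -2.658 -2.853
v -4.01 -2.26 -2.7
v -4.056 -1.992 -3.029
v -4.056 -2.636 -3.277
v 2.47 3.383 1.853
v 3.185 3.058 1.505
v 2.41 2.597 2.467
v 3.32 3.272 1.792
v 3.286 3.508 2.091
v 3.091 3.72 2.343
v 2.772 3.864 2.498
v 2.394 3.914 2.525
v 2.03 3.859 2.419
v 1.754 3.709 2.201
v 1.619 3.495 1.914
v 1.653 3.259 1.615
v 1.848 3.047 1.363
v 2.167 2.902 1.208
v 2.545 2.853 1.18
v 2.909 2.908 1.286
f 2 1 5
f 2 5 3
f 3 5 6
f 3 6 4
f 5 1 7
f 5 7 6
f 6 7 8
f 6 8 4
f 7 1 9
f 7 9 8
f 8 9 10
f 8 10 4
f 9 1 11
f 9 11 10
f 10 11 12
f 10 12 4
f 11 1 13
f 11 13 12
f 12 13 14
f 12 14 4
f 13 1 15
f 13 15 14
f 14 15 16
f 14 16 4
f 15 1 17
f 15 17 16
f 16 17 18
f 16 18 4
f 17 1 19
f 17 19 18
f 18 19 20
f 18 20 4
f 19 1 21
f 19 21 20
f 20 21 22
f 20 22 4
f 21 1 23
f 21 23 22
f 22 23 24
f 22 24 4
f 23 1 2
f 23 2 24
f 24 2 3
f 24 3 4
f 26 25 28
f 26 28 27
f 28 25 29
f 28 29 27
f 29 25 30
f 29 30 27
f 30 25 31
f 30 31 27
f 31 25 32
f 31 32 27
f 32 25 33
f 32 33 27
f 33 25 34
f 33 34 27
f 34 25 35
f 34 35 27
f 35 25 36
f 35 36 27
f 36 25 37
f 36 37 27
f 37 25 38
f 37 38 27
f 38 25 39
f 38 39 27
f 39 25 40
f 39 40 27
f 40 25 41
f 40 41 27
f 41 25 42
f 41 42 27
f 42 25 26
f 42 26 27
f 43 80 59
f 80 54 83
f 59 83 48
f 80 83 59
f 43 59 55
f 59 48 60
f 55 60 44
f 59 60 55
f 43 55 64
f 55 44 65
f 64 65 50
f 55 65 64
f 43 64 76
f 64 50 79
f 76 79 53
f 64 79 76
f 43 76 80
f 76 53 84
f 80 84 54
f 76 84 80
f 44 60 71
f 60 48 74
f 71 74 52
f 60 74 71
f 48 83 61
f 83 54 82
f 61 82 47
f 83 82 61
f 54 84 81
f 84 53 77
f 81 77 45
f 84 77 81
f 53 79 78
f 79 50 66
f 78 66 49
f 79 66 78
f 50 65 70
f 65 44 67
f 70 67 51
f 65 67 70
f 46 72 58
f 72 52 73
f 58 73 47
f 72 73 58
f 46 58 56
f 58 47 57
f 56 57 45
f 58 57 56
f 46 56 63
f 56 45 62
f 63 62 49
f 56 62 63
f 46 63 68
f 63 49 69
f 68 69 51
f 63 69 68
f 46 68 72
f 68 51 75
f 72 75 52
f 68 75 72
f 47 73 61
f 73 52 74
f 61 74 48
f 73 74 61
f 45 57 81
f 57 47 82
f 81 82 54
f 57 82 81
f 49 62 78
f 62 45 77
f 78 77 53
f 62 77 78
f 51 69 70
f 69 49 66
f 70 66 50
f 69 66 70
f 52 75 71
f 75 51 67
f 71 67 44
f 75 67 71
f 86 85 88
f 86 88 87
f 88 85 89
f 88 89 87
f 89 85 90
f 89 90 87
f 90 85 91
f 90 91 87
f 91 85 92
f 91 92 87
f 92 85 93
f 92 93 87
f 93 85 94
f 93 94 87
f 94 85 95
f 94 95 87
f 95 85 96
f 95 96 87
f 96 85 97
f 96 97 87
f 97 85 98
f 97 98 87
f 98 85 99
f 98 99 87
f 99 85 100
f 99 100 87
f 100 85 86
f 100 86 87



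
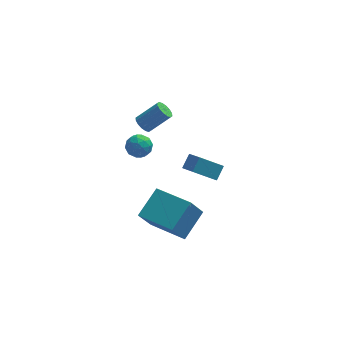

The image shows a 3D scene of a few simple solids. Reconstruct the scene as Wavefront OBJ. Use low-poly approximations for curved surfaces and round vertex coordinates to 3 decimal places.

v -1.767 3.12 3.266
v -1.426 3.201 2.882
v -0.392 3.341 3.83
v -0.733 3.26 4.214
v -1.518 3.445 2.946
v -0.484 3.585 3.894
v -1.677 3.603 3.096
v -0.642 3.743 4.044
v -1.859 3.631 3.291
v -0.825 3.771 4.239
v -2.018 3.522 3.48
v -0.983 3.662 4.428
v -2.109 3.306 3.611
v -1.075 3.446 4.559
v -2.108 3.039 3.65
v -1.074 3.179 4.598
v -2.016 2.795 3.586
v -0.982 2.935 4.534
v -1.858 2.637 3.436
v -0.823 2.777 4.384
v -1.675 2.609 3.241
v -0.641 2.749 4.189
v -1.517 2.718 3.052
v -0.482 2.858 4
v -1.425 2.934 2.921
v -0.391 3.074 3.869
v -2.587 3.18 1.794
v -2.053 3.544 2.074
v -1.907 2.836 0.946
v -1.373 3.2 1.226
v -1.619 2.627 1.554
v -2.039 2.84 2.078
v -1.921 3.54 0.942
v -2.341 3.753 1.466
v -1.641 3.767 1.547
v -1.455 3.203 1.926
v -2.505 3.177 1.094
v -2.319 2.613 1.473
v -2.38 3.392 2.008
v -1.58 2.988 1.012
v -1.725 2.651 1.205
v -1.411 2.865 1.369
v -2.372 2.978 2.011
v -2.058 3.193 2.175
v -1.803 2.654 1.87
v -1.902 3.187 0.845
v -1.588 3.402 1.009
v -2.549 3.515 1.651
v -2.235 3.729 1.815
v -2.157 3.726 1.15
v -1.824 3.737 1.863
v -1.424 3.535 1.365
v -1.746 3.735 1.198
v -1.993 3.86 1.506
v -1.714 3.406 2.086
v -1.315 3.203 1.588
v -1.459 2.867 1.781
v -1.706 2.992 2.089
v -1.472 3.537 1.776
v -2.645 3.177 1.432
v -2.246 2.974 0.934
v -2.254 3.388 0.931
v -2.501 3.513 1.239
v -2.536 2.845 1.655
v -2.136 2.643 1.157
v -1.967 2.52 1.514
v -2.214 2.645 1.822
v -2.488 2.843 1.244
v 0.595 3.21 -0.685
v 0.967 3.767 -0.115
v 0.156 4.262 -1.427
v 0.528 4.819 -0.856
v 1.772 3.181 -1.424
v 2.144 3.738 -0.853
v 1.333 4.233 -2.165
v 1.705 4.79 -1.595
v -2.125 1.273 -2.086
v -1.185 2.467 -1.197
v -1.507 1.757 -3.388
v -0.568 2.951 -2.499
v -0.552 -0.131 -1.861
v 0.387 1.063 -0.972
v 0.065 0.353 -3.163
v 1.005 1.547 -2.274
f 2 1 5
f 2 5 3
f 3 5 6
f 3 6 4
f 5 1 7
f 5 7 6
f 6 7 8
f 6 8 4
f 7 1 9
f 7 9 8
f 8 9 10
f 8 10 4
f 9 1 11
f 9 11 10
f 10 11 12
f 10 12 4
f 11 1 13
f 11 13 12
f 12 13 14
f 12 14 4
f 13 1 15
f 13 15 14
f 14 15 16
f 14 16 4
f 15 1 17
f 15 17 16
f 16 17 18
f 16 18 4
f 17 1 19
f 17 19 18
f 18 19 20
f 18 20 4
f 19 1 21
f 19 21 20
f 20 21 22
f 20 22 4
f 21 1 23
f 21 23 22
f 22 23 24
f 22 24 4
f 23 1 25
f 23 25 24
f 24 25 26
f 24 26 4
f 25 1 2
f 25 2 26
f 26 2 3
f 26 3 4
f 27 64 43
f 64 38 67
f 43 67 32
f 64 67 43
f 27 43 39
f 43 32 44
f 39 44 28
f 43 44 39
f 27 39 48
f 39 28 49
f 48 49 34
f 39 49 48
f 27 48 60
f 48 34 63
f 60 63 37
f 48 63 60
f 27 60 64
f 60 37 68
f 64 68 38
f 60 68 64
f 28 44 55
f 44 32 58
f 55 58 36
f 44 58 55
f 32 67 45
f 67 38 66
f 45 66 31
f 67 66 45
f 38 68 65
f 68 37 61
f 65 61 29
f 68 61 65
f 37 63 62
f 63 34 50
f 62 50 33
f 63 50 62
f 34 49 54
f 49 28 51
f 54 51 35
f 49 51 54
f 30 56 42
f 56 36 57
f 42 57 31
f 56 57 42
f 30 42 40
f 42 31 41
f 40 41 29
f 42 41 40
f 30 40 47
f 40 29 46
f 47 46 33
f 40 46 47
f 30 47 52
f 47 33 53
f 52 53 35
f 47 53 52
f 30 52 56
f 52 35 59
f 56 59 36
f 52 59 56
f 31 57 45
f 57 36 58
f 45 58 32
f 57 58 45
f 29 41 65
f 41 31 66
f 65 66 38
f 41 66 65
f 33 46 62
f 46 29 61
f 62 61 37
f 46 61 62
f 35 53 54
f 53 33 50
f 54 50 34
f 53 50 54
f 36 59 55
f 59 35 51
f 55 51 28
f 59 51 55
f 70 72 69
f 73 70 69
f 69 72 71
f 71 73 69
f 70 76 72
f 74 70 73
f 74 76 70
f 72 76 71
f 75 73 71
f 71 76 75
f 75 74 73
f 76 74 75
f 78 80 77
f 81 78 77
f 77 80 79
f 79 81 77
f 78 84 80
f 82 78 81
f 82 84 78
f 80 84 79
f 83 81 79
f 79 84 83
f 83 82 81
f 84 82 83



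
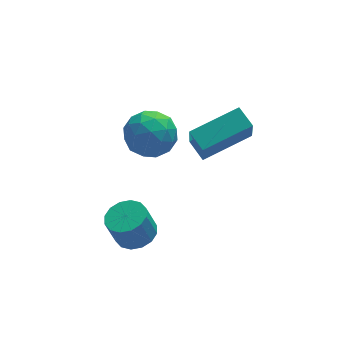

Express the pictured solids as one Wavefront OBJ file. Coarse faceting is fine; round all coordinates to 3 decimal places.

v 0.419 1.365 2.12
v 0.216 0.678 3.506
v 0.131 2.22 2.501
v -0.073 1.534 3.887
v 2.493 1.826 2.653
v 2.289 1.14 4.039
v 2.204 2.682 3.034
v 2.001 1.995 4.42
v -2.643 -0.382 0.096
v -1.959 0.054 0.314
v -2.354 0.058 1.542
v -3.037 -0.378 1.324
v -2.258 0.355 0.217
v -2.653 0.359 1.445
v -2.66 0.458 0.088
v -3.055 0.462 1.316
v -3.057 0.336 -0.04
v -3.452 0.34 1.188
v -3.344 0.021 -0.131
v -3.738 0.025 1.097
v -3.442 -0.401 -0.161
v -3.837 -0.397 1.067
v -3.326 -0.818 -0.122
v -3.721 -0.814 1.106
v -3.027 -1.119 -0.025
v -3.422 -1.115 1.203
v -2.625 -1.222 0.104
v -3.02 -1.218 1.332
v -2.228 -1.1 0.232
v -2.623 -1.096 1.46
v -1.942 -0.785 0.323
v -2.336 -0.781 1.551
v -1.843 -0.363 0.353
v -2.238 -0.359 1.581
v -2.251 3.047 3.207
v -1.313 3.427 3.673
v -1.307 1.773 2.347
v -0.369 2.153 2.813
v -1.138 1.647 3.441
v -1.722 2.434 3.973
v -0.898 2.766 2.047
v -1.482 3.553 2.579
v -0.477 3.253 2.957
v -0.625 2.562 3.818
v -1.995 2.638 2.202
v -2.143 1.947 3.063
v -1.865 3.348 3.516
v -0.755 1.852 2.504
v -1.207 1.554 2.873
v -0.656 1.777 3.148
v -2.105 2.765 3.691
v -1.554 2.988 3.966
v -1.451 1.942 3.829
v -1.066 2.212 2.054
v -0.515 2.435 2.329
v -1.964 3.423 2.872
v -1.413 3.646 3.147
v -1.169 3.258 2.191
v -0.822 3.47 3.369
v -0.267 2.722 2.863
v -0.578 3.082 2.413
v -0.921 3.544 2.725
v -0.909 3.063 3.875
v -0.354 2.315 3.369
v -0.806 2.017 3.738
v -1.149 2.48 4.051
v -0.418 2.962 3.454
v -2.266 2.885 2.651
v -1.711 2.137 2.145
v -1.471 2.72 1.969
v -1.814 3.183 2.282
v -2.353 2.478 3.157
v -1.798 1.73 2.651
v -1.699 1.656 3.295
v -2.042 2.118 3.607
v -2.202 2.238 2.566
f 2 4 1
f 5 2 1
f 1 4 3
f 3 5 1
f 2 8 4
f 6 2 5
f 6 8 2
f 4 8 3
f 7 5 3
f 3 8 7
f 7 6 5
f 8 6 7
f 10 9 13
f 10 13 11
f 11 13 14
f 11 14 12
f 13 9 15
f 13 15 14
f 14 15 16
f 14 16 12
f 15 9 17
f 15 17 16
f 16 17 18
f 16 18 12
f 17 9 19
f 17 19 18
f 18 19 20
f 18 20 12
f 19 9 21
f 19 21 20
f 20 21 22
f 20 22 12
f 21 9 23
f 21 23 22
f 22 23 24
f 22 24 12
f 23 9 25
f 23 25 24
f 24 25 26
f 24 26 12
f 25 9 27
f 25 27 26
f 26 27 28
f 26 28 12
f 27 9 29
f 27 29 28
f 28 29 30
f 28 30 12
f 29 9 31
f 29 31 30
f 30 31 32
f 30 32 12
f 31 9 33
f 31 33 32
f 32 33 34
f 32 34 12
f 33 9 10
f 33 10 34
f 34 10 11
f 34 11 12
f 35 72 51
f 72 46 75
f 51 75 40
f 72 75 51
f 35 51 47
f 51 40 52
f 47 52 36
f 51 52 47
f 35 47 56
f 47 36 57
f 56 57 42
f 47 57 56
f 35 56 68
f 56 42 71
f 68 71 45
f 56 71 68
f 35 68 72
f 68 45 76
f 72 76 46
f 68 76 72
f 36 52 63
f 52 40 66
f 63 66 44
f 52 66 63
f 40 75 53
f 75 46 74
f 53 74 39
f 75 74 53
f 46 76 73
f 76 45 69
f 73 69 37
f 76 69 73
f 45 71 70
f 71 42 58
f 70 58 41
f 71 58 70
f 42 57 62
f 57 36 59
f 62 59 43
f 57 59 62
f 38 64 50
f 64 44 65
f 50 65 39
f 64 65 50
f 38 50 48
f 50 39 49
f 48 49 37
f 50 49 48
f 38 48 55
f 48 37 54
f 55 54 41
f 48 54 55
f 38 55 60
f 55 41 61
f 60 61 43
f 55 61 60
f 38 60 64
f 60 43 67
f 64 67 44
f 60 67 64
f 39 65 53
f 65 44 66
f 53 66 40
f 65 66 53
f 37 49 73
f 49 39 74
f 73 74 46
f 49 74 73
f 41 54 70
f 54 37 69
f 70 69 45
f 54 69 70
f 43 61 62
f 61 41 58
f 62 58 42
f 61 58 62
f 44 67 63
f 67 43 59
f 63 59 36
f 67 59 63



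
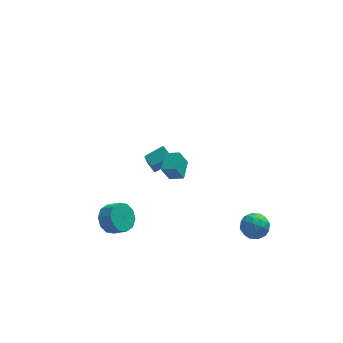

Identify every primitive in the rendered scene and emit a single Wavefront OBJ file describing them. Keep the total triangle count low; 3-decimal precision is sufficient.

v -3.919 -1.46 -3.42
v -3.424 -1.761 -4.173
v -2.786 -2.262 -3.553
v -3.281 -1.96 -2.8
v -3.194 -1.25 -3.997
v -2.556 -1.751 -3.378
v -3.241 -0.82 -3.601
v -2.603 -1.32 -2.981
v -3.546 -0.633 -3.135
v -2.909 -1.134 -2.516
v -3.994 -0.763 -2.779
v -3.357 -1.263 -2.159
v -4.414 -1.158 -2.667
v -3.776 -1.659 -2.047
v -4.644 -1.669 -2.842
v -4.006 -2.17 -2.223
v -4.597 -2.1 -3.239
v -3.959 -2.6 -2.619
v -4.291 -2.286 -3.704
v -3.654 -2.787 -3.085
v -3.843 -2.157 -4.061
v -3.206 -2.657 -3.441
v -0.892 -3.266 1.77
v -1.368 -3.334 2.815
v -0.459 -2.18 2.038
v -0.935 -2.248 3.083
v -0.165 -3.632 2.077
v -0.641 -3.7 3.122
v 0.268 -2.546 2.345
v -0.208 -2.614 3.39
v -0.627 2.758 -4.088
v -0.917 1.89 -2.503
v -0.952 3.451 -3.768
v -1.242 2.583 -2.183
v 0.542 3.117 -3.677
v 0.252 2.249 -2.092
v 0.217 3.81 -3.357
v -0.073 2.942 -1.772
v 4.051 -2.676 -3.966
v 4.731 -3.26 -3.847
v 3.129 -3.62 -3.333
v 3.809 -4.204 -3.214
v 3.787 -3.433 -2.742
v 4.357 -2.85 -3.133
v 3.503 -4.03 -4.047
v 4.073 -3.447 -4.438
v 4.392 -4.097 -3.897
v 4.568 -3.728 -3.09
v 3.292 -3.152 -4.09
v 3.468 -2.783 -3.283
v 4.472 -2.885 -3.962
v 3.388 -3.995 -3.218
v 3.375 -3.542 -2.941
v 3.775 -3.885 -2.871
v 4.252 -2.644 -3.542
v 4.652 -2.988 -3.472
v 4.097 -3.089 -2.823
v 3.208 -3.892 -3.708
v 3.608 -4.236 -3.638
v 4.085 -2.995 -4.309
v 4.485 -3.338 -4.239
v 3.763 -3.791 -4.357
v 4.672 -3.721 -3.921
v 4.13 -4.275 -3.55
v 3.951 -4.173 -4.039
v 4.286 -3.83 -4.269
v 4.776 -3.504 -3.447
v 4.234 -4.059 -3.076
v 4.221 -3.606 -2.798
v 4.556 -3.263 -3.027
v 4.577 -3.996 -3.477
v 3.626 -2.821 -4.104
v 3.084 -3.376 -3.733
v 3.304 -3.617 -4.153
v 3.639 -3.274 -4.382
v 3.73 -2.605 -3.63
v 3.188 -3.159 -3.259
v 3.574 -3.05 -2.911
v 3.909 -2.707 -3.141
v 3.283 -2.884 -3.703
f 2 1 5
f 2 5 3
f 3 5 6
f 3 6 4
f 5 1 7
f 5 7 6
f 6 7 8
f 6 8 4
f 7 1 9
f 7 9 8
f 8 9 10
f 8 10 4
f 9 1 11
f 9 11 10
f 10 11 12
f 10 12 4
f 11 1 13
f 11 13 12
f 12 13 14
f 12 14 4
f 13 1 15
f 13 15 14
f 14 15 16
f 14 16 4
f 15 1 17
f 15 17 16
f 16 17 18
f 16 18 4
f 17 1 19
f 17 19 18
f 18 19 20
f 18 20 4
f 19 1 21
f 19 21 20
f 20 21 22
f 20 22 4
f 21 1 2
f 21 2 22
f 22 2 3
f 22 3 4
f 24 26 23
f 27 24 23
f 23 26 25
f 25 27 23
f 24 30 26
f 28 24 27
f 28 30 24
f 26 30 25
f 29 27 25
f 25 30 29
f 29 28 27
f 30 28 29
f 32 34 31
f 35 32 31
f 31 34 33
f 33 35 31
f 32 38 34
f 36 32 35
f 36 38 32
f 34 38 33
f 37 35 33
f 33 38 37
f 37 36 35
f 38 36 37
f 39 76 55
f 76 50 79
f 55 79 44
f 76 79 55
f 39 55 51
f 55 44 56
f 51 56 40
f 55 56 51
f 39 51 60
f 51 40 61
f 60 61 46
f 51 61 60
f 39 60 72
f 60 46 75
f 72 75 49
f 60 75 72
f 39 72 76
f 72 49 80
f 76 80 50
f 72 80 76
f 40 56 67
f 56 44 70
f 67 70 48
f 56 70 67
f 44 79 57
f 79 50 78
f 57 78 43
f 79 78 57
f 50 80 77
f 80 49 73
f 77 73 41
f 80 73 77
f 49 75 74
f 75 46 62
f 74 62 45
f 75 62 74
f 46 61 66
f 61 40 63
f 66 63 47
f 61 63 66
f 42 68 54
f 68 48 69
f 54 69 43
f 68 69 54
f 42 54 52
f 54 43 53
f 52 53 41
f 54 53 52
f 42 52 59
f 52 41 58
f 59 58 45
f 52 58 59
f 42 59 64
f 59 45 65
f 64 65 47
f 59 65 64
f 42 64 68
f 64 47 71
f 68 71 48
f 64 71 68
f 43 69 57
f 69 48 70
f 57 70 44
f 69 70 57
f 41 53 77
f 53 43 78
f 77 78 50
f 53 78 77
f 45 58 74
f 58 41 73
f 74 73 49
f 58 73 74
f 47 65 66
f 65 45 62
f 66 62 46
f 65 62 66
f 48 71 67
f 71 47 63
f 67 63 40
f 71 63 67



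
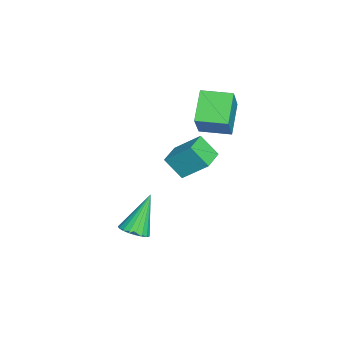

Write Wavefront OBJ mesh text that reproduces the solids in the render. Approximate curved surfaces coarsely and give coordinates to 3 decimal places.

v 3.365 1.911 0.178
v 3.123 1.119 1.101
v 3.605 3.057 1.224
v 3.363 2.265 2.147
v 4.537 1.615 0.233
v 4.295 0.823 1.156
v 4.777 2.761 1.279
v 4.535 1.969 2.202
v -1.803 1.873 0.841
v -0.622 1.802 2.353
v -1.7 3.379 0.832
v -0.519 3.308 2.344
v -0.421 1.772 -0.244
v 0.76 1.701 1.268
v -0.318 3.278 -0.253
v 0.863 3.207 1.259
v 3.062 -0.693 -4.659
v 3.701 -0.831 -4.291
v 2.138 -0.067 -2.821
v 3.737 -0.533 -4.374
v 3.657 -0.262 -4.507
v 3.473 -0.066 -4.666
v 3.219 0.022 -4.823
v 2.938 -0.014 -4.953
v 2.678 -0.167 -5.031
v 2.484 -0.412 -5.045
v 2.39 -0.704 -4.993
v 2.413 -0.995 -4.882
v 2.547 -1.234 -4.733
v 2.771 -1.379 -4.571
v 3.045 -1.405 -4.425
v 3.322 -1.309 -4.318
v 3.554 -1.106 -4.271
f 2 4 1
f 5 2 1
f 1 4 3
f 3 5 1
f 2 8 4
f 6 2 5
f 6 8 2
f 4 8 3
f 7 5 3
f 3 8 7
f 7 6 5
f 8 6 7
f 10 12 9
f 13 10 9
f 9 12 11
f 11 13 9
f 10 16 12
f 14 10 13
f 14 16 10
f 12 16 11
f 15 13 11
f 11 16 15
f 15 14 13
f 16 14 15
f 18 17 20
f 18 20 19
f 20 17 21
f 20 21 19
f 21 17 22
f 21 22 19
f 22 17 23
f 22 23 19
f 23 17 24
f 23 24 19
f 24 17 25
f 24 25 19
f 25 17 26
f 25 26 19
f 26 17 27
f 26 27 19
f 27 17 28
f 27 28 19
f 28 17 29
f 28 29 19
f 29 17 30
f 29 30 19
f 30 17 31
f 30 31 19
f 31 17 32
f 31 32 19
f 32 17 33
f 32 33 19
f 33 17 18
f 33 18 19



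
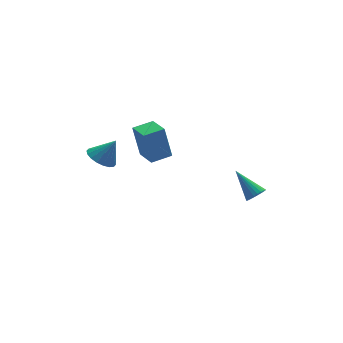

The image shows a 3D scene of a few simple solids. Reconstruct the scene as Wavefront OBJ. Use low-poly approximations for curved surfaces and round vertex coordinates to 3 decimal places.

v -1.358 0.722 1.728
v -1.622 1.142 3.686
v -1.416 2.196 1.404
v -1.68 2.616 3.362
v -0.12 0.804 1.878
v -0.384 1.224 3.836
v -0.178 2.278 1.554
v -0.442 2.698 3.512
v -3.764 1.926 1.997
v -3.328 1.199 1.638
v -2.956 1.794 3.243
v -3.094 1.513 1.52
v -2.993 1.909 1.496
v -3.044 2.309 1.571
v -3.238 2.632 1.731
v -3.536 2.815 1.943
v -3.879 2.823 2.167
v -4.199 2.652 2.357
v -4.433 2.338 2.475
v -4.535 1.942 2.499
v -4.484 1.543 2.424
v -4.29 1.22 2.264
v -3.992 1.036 2.051
v -3.649 1.029 1.828
v 3.873 -1.432 -1.038
v 4.204 -1.695 -0.544
v 3.307 0.032 0.118
v 4.38 -1.545 -0.647
v 4.479 -1.378 -0.81
v 4.486 -1.219 -1.008
v 4.4 -1.093 -1.21
v 4.233 -1.018 -1.386
v 4.012 -1.007 -1.509
v 3.769 -1.06 -1.561
v 3.542 -1.17 -1.532
v 3.366 -1.32 -1.429
v 3.267 -1.487 -1.266
v 3.26 -1.646 -1.068
v 3.346 -1.772 -0.866
v 3.513 -1.846 -0.69
v 3.734 -1.858 -0.567
v 3.977 -1.805 -0.516
f 2 4 1
f 5 2 1
f 1 4 3
f 3 5 1
f 2 8 4
f 6 2 5
f 6 8 2
f 4 8 3
f 7 5 3
f 3 8 7
f 7 6 5
f 8 6 7
f 10 9 12
f 10 12 11
f 12 9 13
f 12 13 11
f 13 9 14
f 13 14 11
f 14 9 15
f 14 15 11
f 15 9 16
f 15 16 11
f 16 9 17
f 16 17 11
f 17 9 18
f 17 18 11
f 18 9 19
f 18 19 11
f 19 9 20
f 19 20 11
f 20 9 21
f 20 21 11
f 21 9 22
f 21 22 11
f 22 9 23
f 22 23 11
f 23 9 24
f 23 24 11
f 24 9 10
f 24 10 11
f 26 25 28
f 26 28 27
f 28 25 29
f 28 29 27
f 29 25 30
f 29 30 27
f 30 25 31
f 30 31 27
f 31 25 32
f 31 32 27
f 32 25 33
f 32 33 27
f 33 25 34
f 33 34 27
f 34 25 35
f 34 35 27
f 35 25 36
f 35 36 27
f 36 25 37
f 36 37 27
f 37 25 38
f 37 38 27
f 38 25 39
f 38 39 27
f 39 25 40
f 39 40 27
f 40 25 41
f 40 41 27
f 41 25 42
f 41 42 27
f 42 25 26
f 42 26 27

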